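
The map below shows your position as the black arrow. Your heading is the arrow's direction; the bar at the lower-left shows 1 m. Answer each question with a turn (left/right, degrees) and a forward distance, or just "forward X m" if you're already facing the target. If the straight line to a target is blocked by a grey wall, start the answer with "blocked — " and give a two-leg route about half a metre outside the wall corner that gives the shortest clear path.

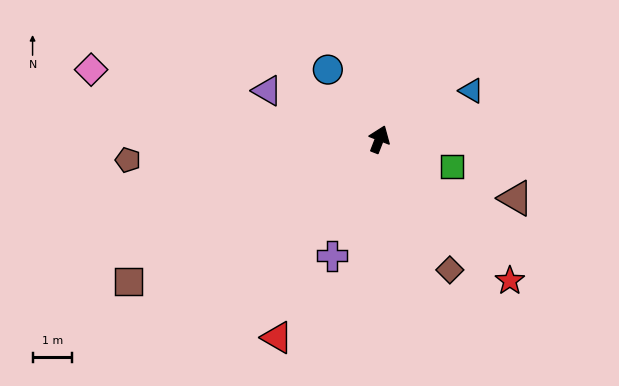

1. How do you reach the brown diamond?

turn right 130°, forward 3.7 m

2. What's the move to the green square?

turn right 89°, forward 2.0 m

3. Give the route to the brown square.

turn left 141°, forward 7.3 m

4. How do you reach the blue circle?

turn left 58°, forward 2.2 m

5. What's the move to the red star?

turn right 116°, forward 4.9 m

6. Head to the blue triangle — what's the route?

turn right 41°, forward 2.6 m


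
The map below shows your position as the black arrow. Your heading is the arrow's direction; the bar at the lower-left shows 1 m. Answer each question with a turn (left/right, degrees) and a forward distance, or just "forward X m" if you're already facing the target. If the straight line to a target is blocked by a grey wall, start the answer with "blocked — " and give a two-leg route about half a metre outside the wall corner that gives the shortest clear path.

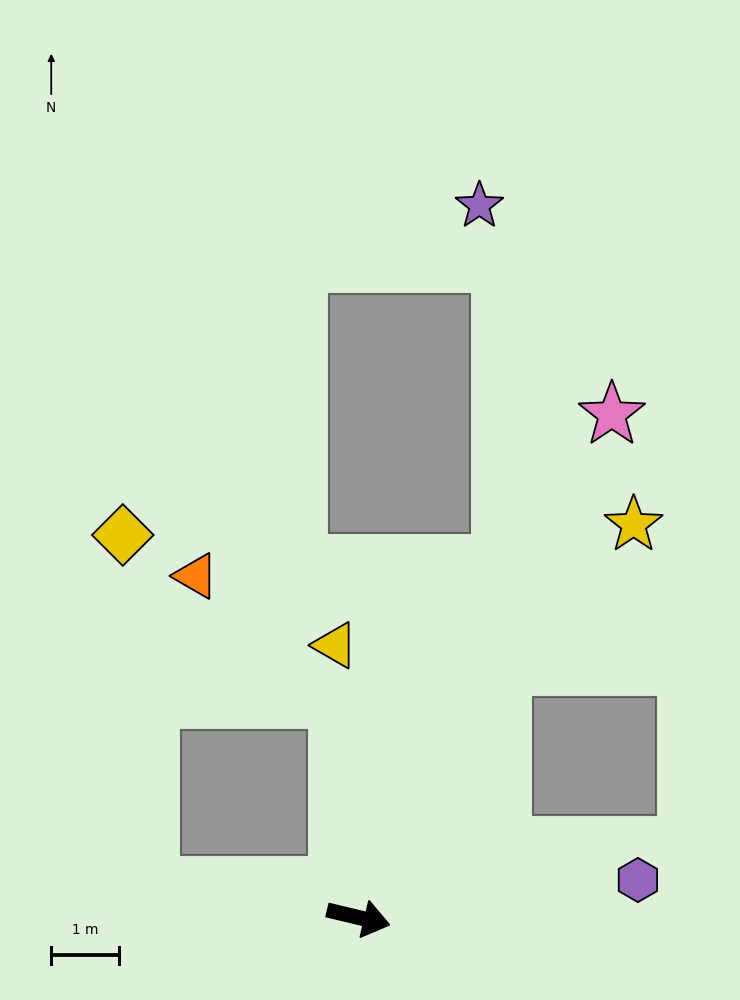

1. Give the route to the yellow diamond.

blocked — turn right 175°, forward 3.1 m, then turn right 77°, forward 5.2 m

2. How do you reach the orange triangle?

blocked — turn left 109°, forward 3.3 m, then turn left 43°, forward 2.8 m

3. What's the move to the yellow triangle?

turn left 108°, forward 4.1 m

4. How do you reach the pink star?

turn left 77°, forward 8.4 m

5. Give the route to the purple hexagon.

turn left 21°, forward 4.2 m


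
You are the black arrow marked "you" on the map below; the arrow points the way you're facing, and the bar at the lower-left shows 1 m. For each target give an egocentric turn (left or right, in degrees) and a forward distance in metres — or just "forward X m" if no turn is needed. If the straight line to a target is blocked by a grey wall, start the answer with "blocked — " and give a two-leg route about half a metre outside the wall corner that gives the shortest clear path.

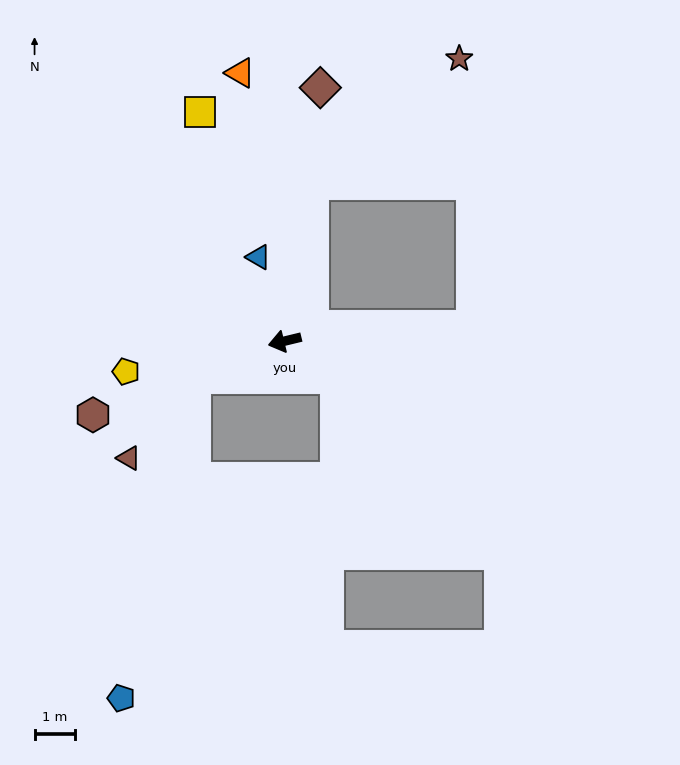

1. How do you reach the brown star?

blocked — turn right 113°, forward 4.0 m, then turn right 41°, forward 4.8 m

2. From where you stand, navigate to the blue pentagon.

blocked — turn left 8°, forward 2.4 m, then turn left 56°, forward 8.2 m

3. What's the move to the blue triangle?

turn right 86°, forward 2.2 m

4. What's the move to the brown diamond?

turn right 112°, forward 6.4 m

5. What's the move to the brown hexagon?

turn left 7°, forward 5.1 m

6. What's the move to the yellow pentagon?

turn right 3°, forward 4.0 m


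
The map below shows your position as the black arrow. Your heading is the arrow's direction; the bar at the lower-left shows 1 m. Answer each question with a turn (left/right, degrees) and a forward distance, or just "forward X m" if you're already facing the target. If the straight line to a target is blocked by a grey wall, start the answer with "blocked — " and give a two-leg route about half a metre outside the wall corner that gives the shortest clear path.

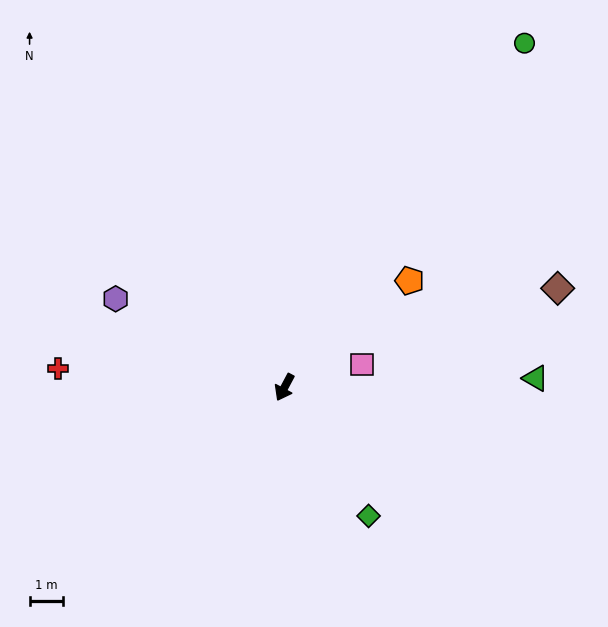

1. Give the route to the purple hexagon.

turn right 90°, forward 5.7 m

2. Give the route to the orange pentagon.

turn left 158°, forward 4.9 m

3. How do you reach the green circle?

turn left 173°, forward 12.4 m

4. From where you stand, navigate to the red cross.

turn right 67°, forward 6.7 m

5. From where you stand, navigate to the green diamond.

turn left 61°, forward 4.6 m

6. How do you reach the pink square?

turn left 134°, forward 2.4 m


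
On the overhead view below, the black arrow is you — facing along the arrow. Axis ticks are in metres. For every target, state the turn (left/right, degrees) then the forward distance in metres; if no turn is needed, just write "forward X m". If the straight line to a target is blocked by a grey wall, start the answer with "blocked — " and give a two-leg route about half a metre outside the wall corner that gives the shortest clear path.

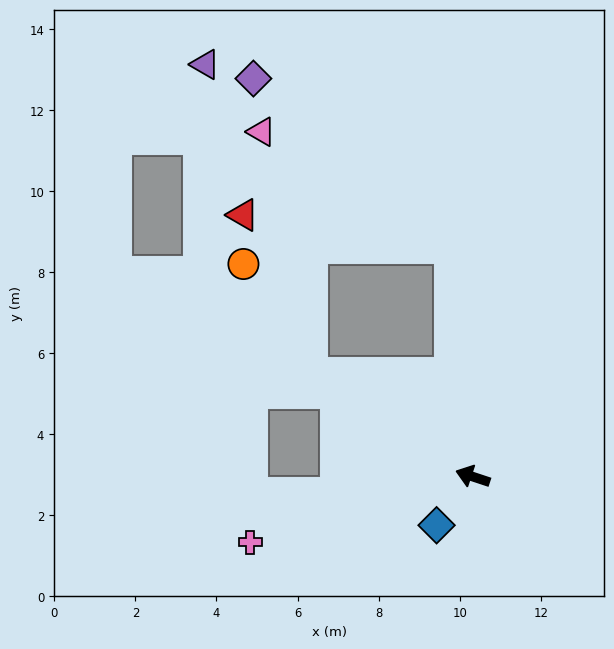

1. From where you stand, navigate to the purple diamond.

blocked — turn right 66°, forward 5.7 m, then turn left 44°, forward 6.4 m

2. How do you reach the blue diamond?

turn left 72°, forward 1.5 m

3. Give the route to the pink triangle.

blocked — turn right 14°, forward 4.7 m, then turn right 46°, forward 6.1 m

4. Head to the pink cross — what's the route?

turn left 35°, forward 5.7 m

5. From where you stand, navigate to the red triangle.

blocked — turn right 66°, forward 5.7 m, then turn left 76°, forward 5.2 m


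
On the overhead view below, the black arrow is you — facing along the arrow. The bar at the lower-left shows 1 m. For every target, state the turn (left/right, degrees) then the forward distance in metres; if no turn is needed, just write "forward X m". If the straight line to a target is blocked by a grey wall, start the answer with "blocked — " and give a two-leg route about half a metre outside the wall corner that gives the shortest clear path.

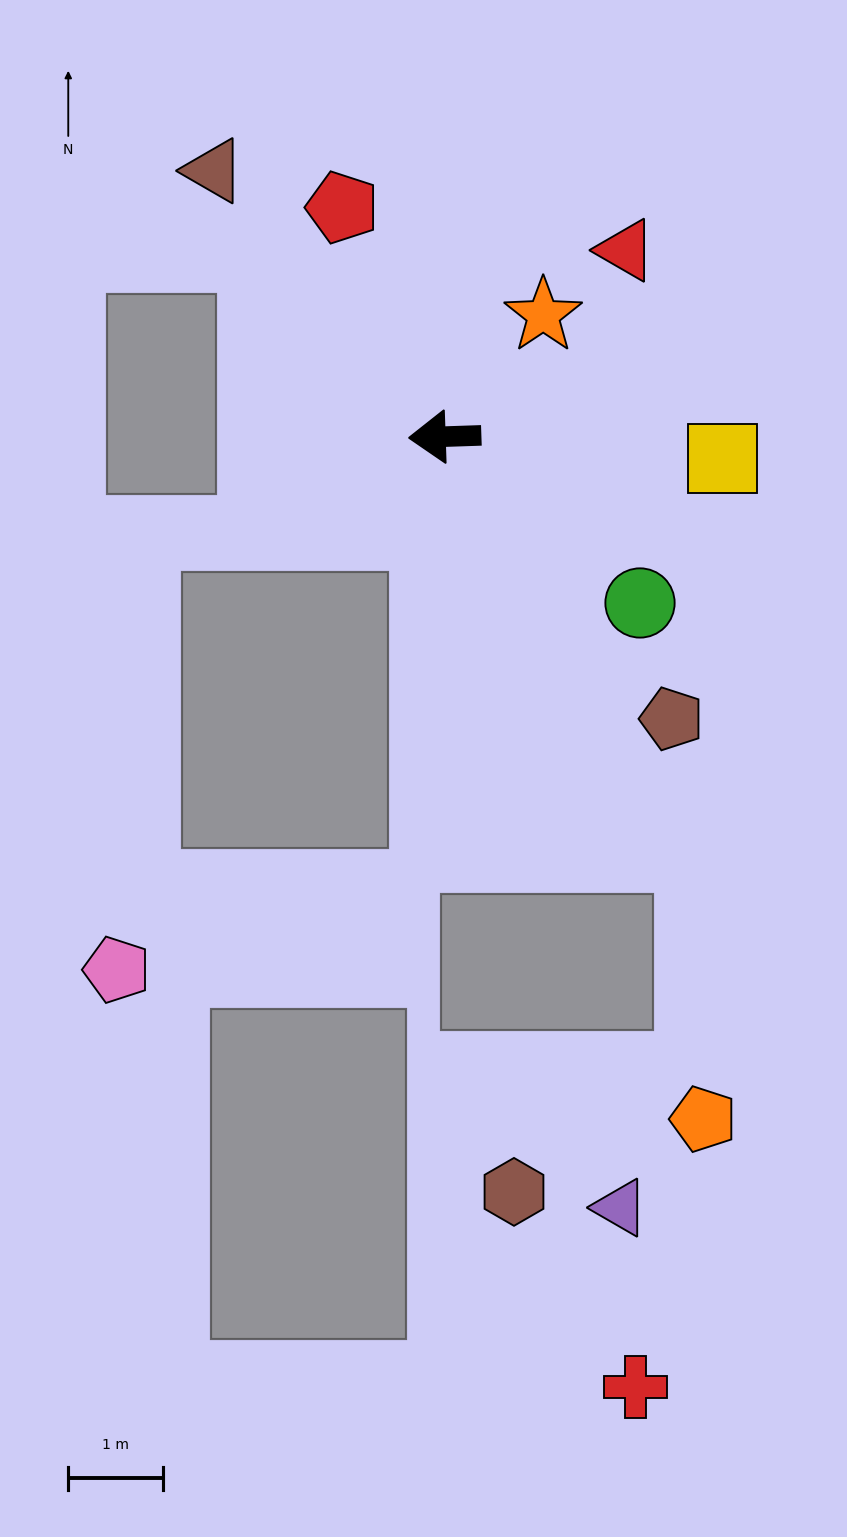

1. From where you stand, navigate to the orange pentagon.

blocked — turn left 119°, forward 5.1 m, then turn right 29°, forward 2.8 m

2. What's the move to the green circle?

turn left 138°, forward 2.7 m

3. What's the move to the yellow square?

turn left 174°, forward 2.9 m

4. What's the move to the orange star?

turn right 131°, forward 1.6 m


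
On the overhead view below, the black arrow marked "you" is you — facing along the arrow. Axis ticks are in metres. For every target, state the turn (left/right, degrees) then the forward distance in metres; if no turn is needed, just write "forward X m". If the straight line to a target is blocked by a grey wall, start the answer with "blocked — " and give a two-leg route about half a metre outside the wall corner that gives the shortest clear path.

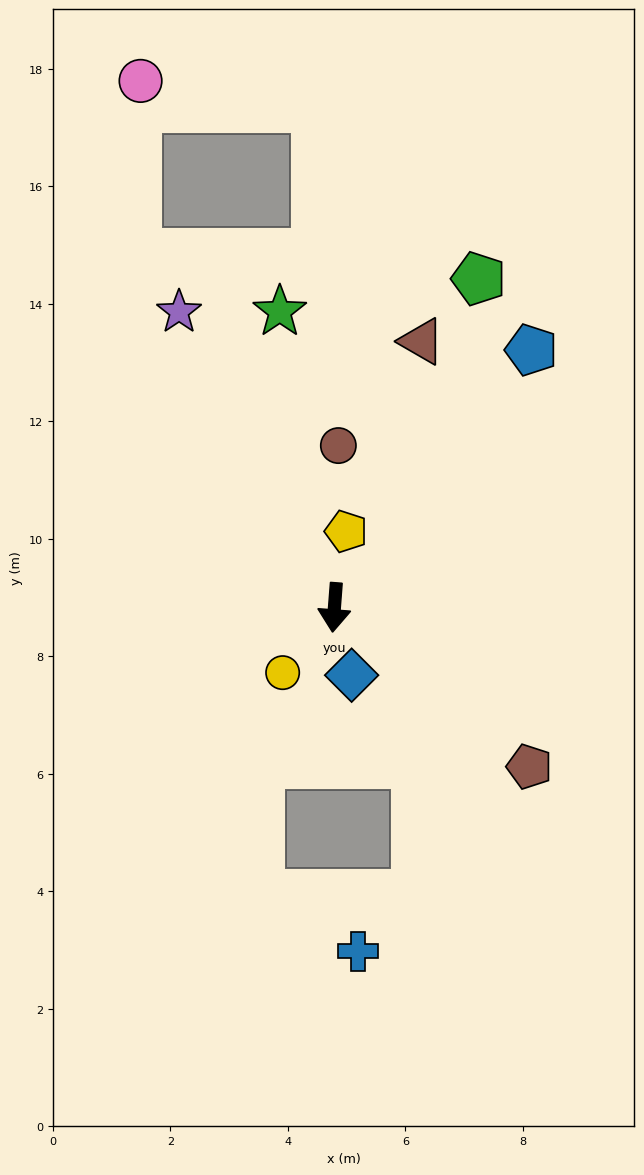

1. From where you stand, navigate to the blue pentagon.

turn left 147°, forward 5.5 m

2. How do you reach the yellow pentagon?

turn left 176°, forward 1.3 m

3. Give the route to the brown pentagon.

turn left 55°, forward 4.3 m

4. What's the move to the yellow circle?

turn right 34°, forward 1.4 m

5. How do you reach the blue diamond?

turn left 19°, forward 1.2 m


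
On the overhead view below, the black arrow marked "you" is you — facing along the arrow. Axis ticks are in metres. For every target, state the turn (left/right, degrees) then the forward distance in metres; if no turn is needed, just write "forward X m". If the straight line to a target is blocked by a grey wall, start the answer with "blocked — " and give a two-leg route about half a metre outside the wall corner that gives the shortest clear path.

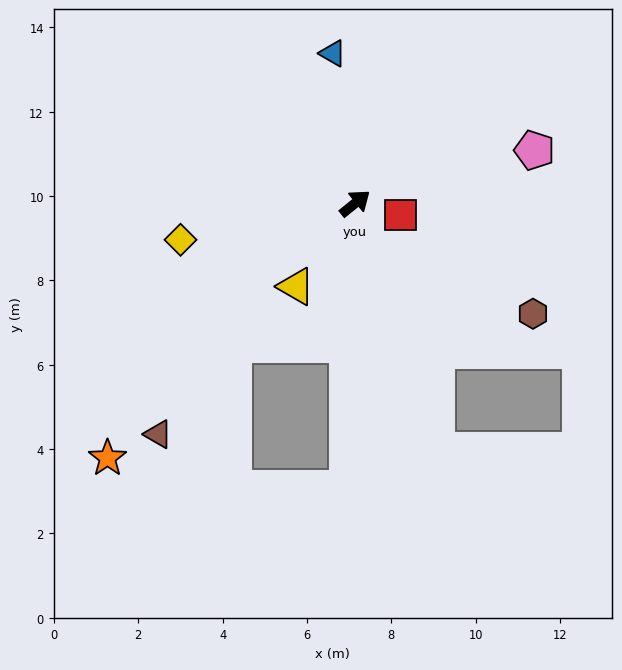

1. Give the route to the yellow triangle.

turn right 164°, forward 2.4 m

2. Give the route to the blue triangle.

turn left 60°, forward 3.6 m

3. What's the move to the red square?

turn right 53°, forward 1.1 m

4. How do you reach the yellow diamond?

turn left 153°, forward 4.2 m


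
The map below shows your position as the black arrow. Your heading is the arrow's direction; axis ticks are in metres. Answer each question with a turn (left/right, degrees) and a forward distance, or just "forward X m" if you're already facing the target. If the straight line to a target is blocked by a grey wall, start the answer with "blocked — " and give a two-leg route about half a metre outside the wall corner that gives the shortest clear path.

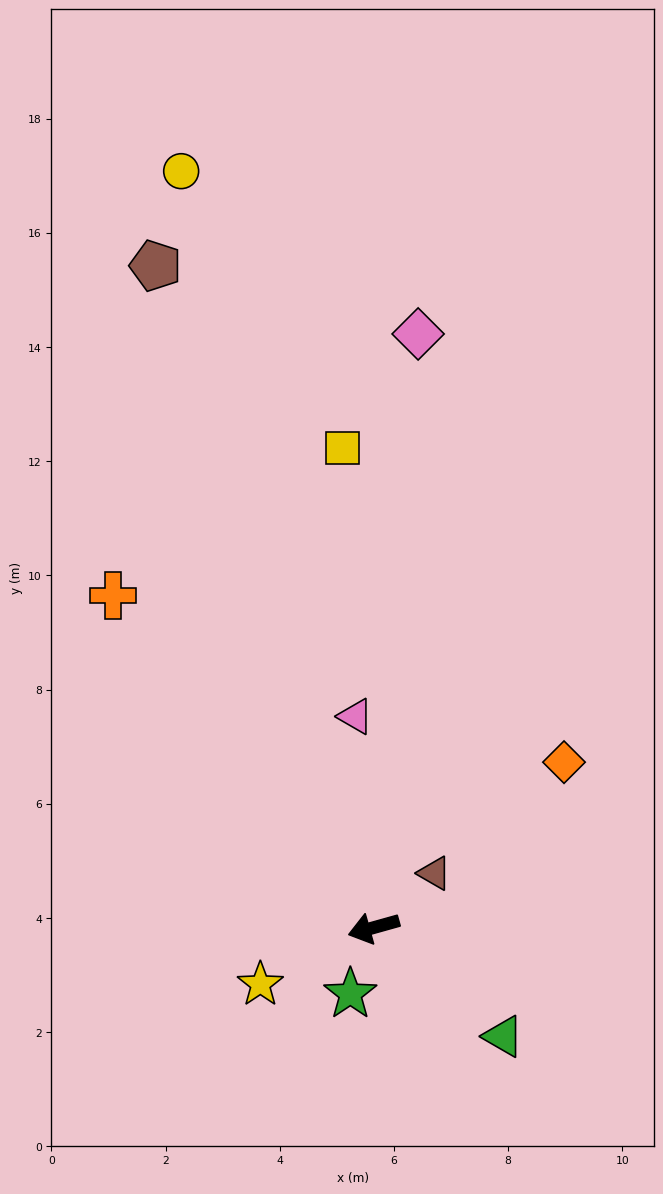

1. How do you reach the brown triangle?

turn right 154°, forward 1.4 m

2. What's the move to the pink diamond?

turn right 110°, forward 10.4 m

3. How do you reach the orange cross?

turn right 67°, forward 7.4 m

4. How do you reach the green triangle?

turn left 124°, forward 3.0 m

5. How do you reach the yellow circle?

turn right 91°, forward 13.7 m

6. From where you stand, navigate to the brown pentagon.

turn right 87°, forward 12.2 m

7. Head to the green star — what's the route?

turn left 55°, forward 1.2 m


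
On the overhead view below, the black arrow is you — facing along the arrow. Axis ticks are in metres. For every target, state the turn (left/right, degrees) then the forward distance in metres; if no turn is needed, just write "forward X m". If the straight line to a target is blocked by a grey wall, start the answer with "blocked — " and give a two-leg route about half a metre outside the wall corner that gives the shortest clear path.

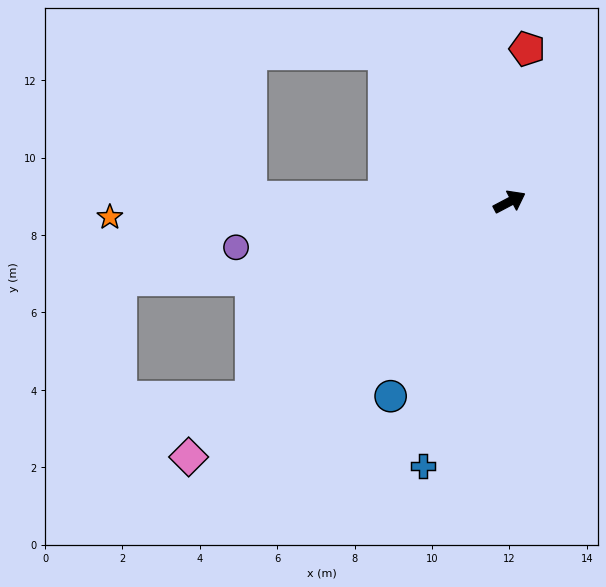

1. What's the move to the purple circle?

turn left 162°, forward 7.2 m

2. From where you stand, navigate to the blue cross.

turn right 136°, forward 7.2 m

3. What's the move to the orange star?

turn left 154°, forward 10.3 m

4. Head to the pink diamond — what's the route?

turn right 169°, forward 10.6 m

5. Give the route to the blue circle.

turn right 149°, forward 5.9 m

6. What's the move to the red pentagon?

turn left 56°, forward 4.0 m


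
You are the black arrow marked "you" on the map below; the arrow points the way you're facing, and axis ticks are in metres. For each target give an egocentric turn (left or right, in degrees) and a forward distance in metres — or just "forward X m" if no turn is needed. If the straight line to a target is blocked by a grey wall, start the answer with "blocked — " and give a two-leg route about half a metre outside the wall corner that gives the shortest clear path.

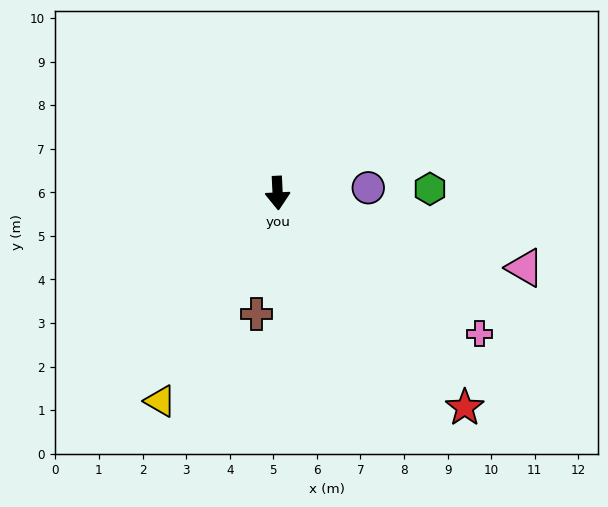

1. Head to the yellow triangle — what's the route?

turn right 32°, forward 5.5 m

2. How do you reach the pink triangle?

turn left 70°, forward 5.9 m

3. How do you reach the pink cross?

turn left 52°, forward 5.7 m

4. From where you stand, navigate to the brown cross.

turn right 13°, forward 2.8 m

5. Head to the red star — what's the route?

turn left 38°, forward 6.5 m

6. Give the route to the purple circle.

turn left 91°, forward 2.1 m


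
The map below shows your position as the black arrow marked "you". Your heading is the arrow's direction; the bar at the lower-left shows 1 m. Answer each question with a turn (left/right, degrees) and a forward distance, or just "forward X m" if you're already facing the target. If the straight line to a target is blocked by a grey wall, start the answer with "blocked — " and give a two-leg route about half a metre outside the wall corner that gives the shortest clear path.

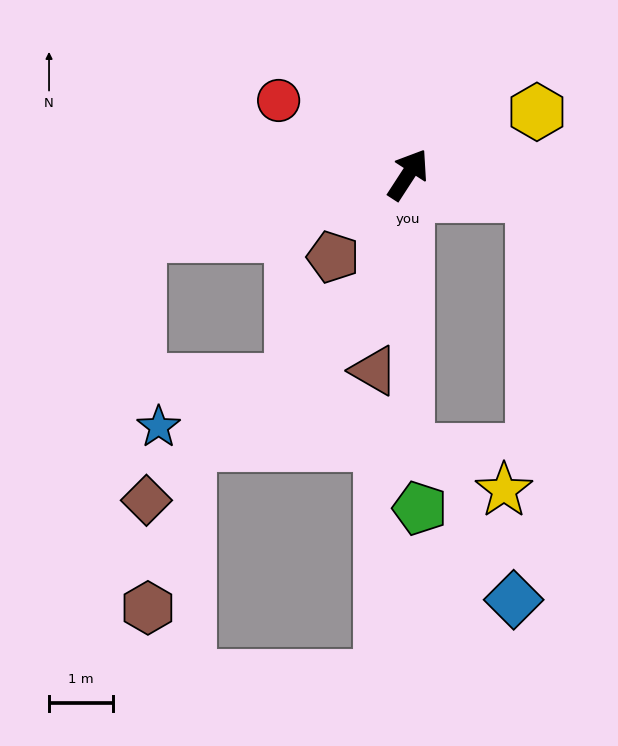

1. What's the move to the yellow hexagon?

turn right 31°, forward 2.2 m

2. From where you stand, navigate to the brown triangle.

turn right 157°, forward 3.1 m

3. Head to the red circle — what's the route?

turn left 93°, forward 2.3 m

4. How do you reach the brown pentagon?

turn left 171°, forward 1.7 m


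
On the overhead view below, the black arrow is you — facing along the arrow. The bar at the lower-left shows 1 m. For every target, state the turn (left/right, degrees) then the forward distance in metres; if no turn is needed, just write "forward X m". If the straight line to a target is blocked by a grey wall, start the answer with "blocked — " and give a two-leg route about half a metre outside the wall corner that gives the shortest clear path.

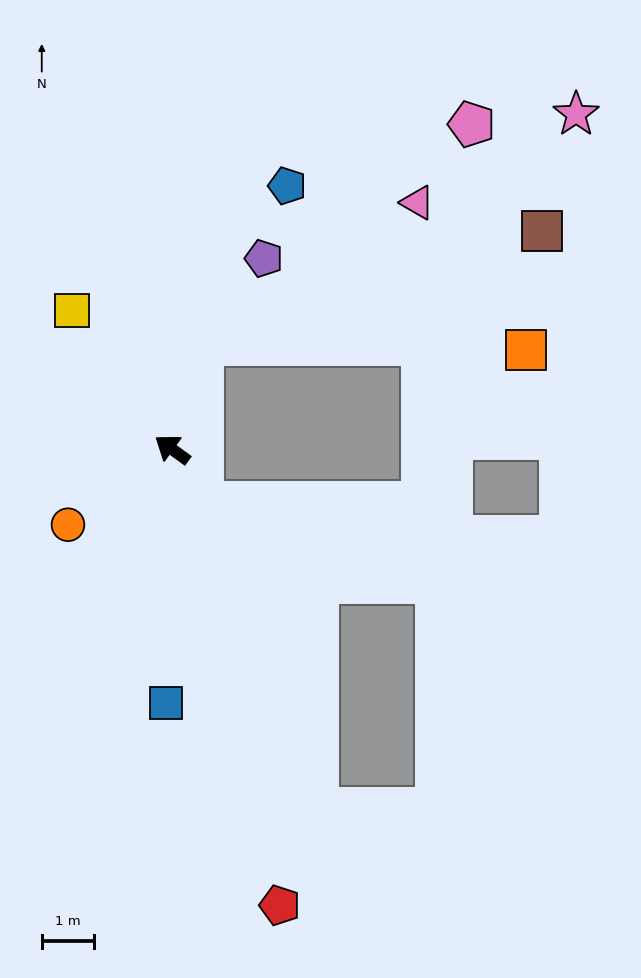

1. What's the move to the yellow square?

turn right 18°, forward 3.3 m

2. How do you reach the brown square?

blocked — turn right 70°, forward 2.1 m, then turn right 56°, forward 6.9 m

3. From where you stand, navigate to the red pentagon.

turn left 139°, forward 9.0 m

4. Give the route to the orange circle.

turn left 72°, forward 2.5 m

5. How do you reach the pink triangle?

blocked — turn right 70°, forward 2.1 m, then turn right 41°, forward 5.0 m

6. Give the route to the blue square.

turn left 125°, forward 4.9 m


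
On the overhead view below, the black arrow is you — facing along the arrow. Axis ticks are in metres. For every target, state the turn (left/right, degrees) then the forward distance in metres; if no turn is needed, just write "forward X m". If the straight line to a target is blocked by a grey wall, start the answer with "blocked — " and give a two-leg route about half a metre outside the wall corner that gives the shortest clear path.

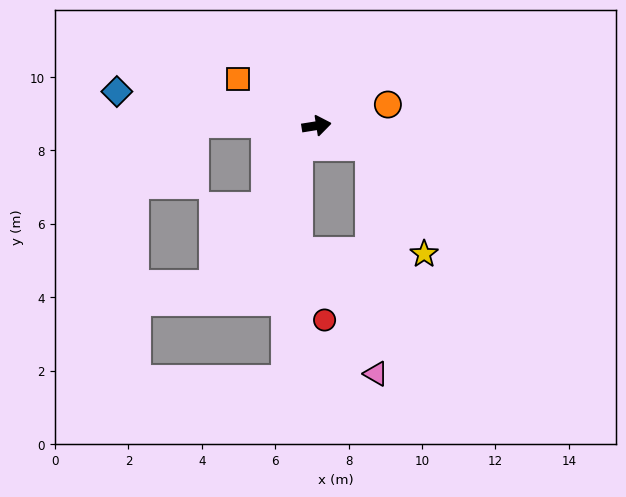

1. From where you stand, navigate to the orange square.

turn left 140°, forward 2.5 m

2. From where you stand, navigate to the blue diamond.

turn left 161°, forward 5.5 m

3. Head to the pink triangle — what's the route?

blocked — turn right 29°, forward 1.6 m, then turn right 69°, forward 6.2 m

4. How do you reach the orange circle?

turn left 7°, forward 2.0 m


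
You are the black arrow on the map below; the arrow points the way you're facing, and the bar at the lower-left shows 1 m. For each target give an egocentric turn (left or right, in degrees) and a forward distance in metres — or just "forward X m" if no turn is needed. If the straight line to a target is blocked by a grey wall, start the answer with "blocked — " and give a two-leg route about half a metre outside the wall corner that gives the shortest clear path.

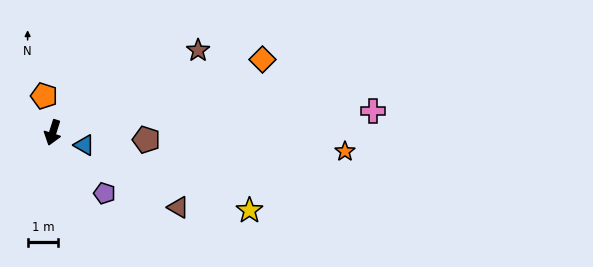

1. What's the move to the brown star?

turn left 137°, forward 5.5 m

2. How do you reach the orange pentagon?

turn right 149°, forward 1.2 m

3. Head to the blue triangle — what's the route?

turn left 86°, forward 1.1 m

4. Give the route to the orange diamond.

turn left 127°, forward 7.3 m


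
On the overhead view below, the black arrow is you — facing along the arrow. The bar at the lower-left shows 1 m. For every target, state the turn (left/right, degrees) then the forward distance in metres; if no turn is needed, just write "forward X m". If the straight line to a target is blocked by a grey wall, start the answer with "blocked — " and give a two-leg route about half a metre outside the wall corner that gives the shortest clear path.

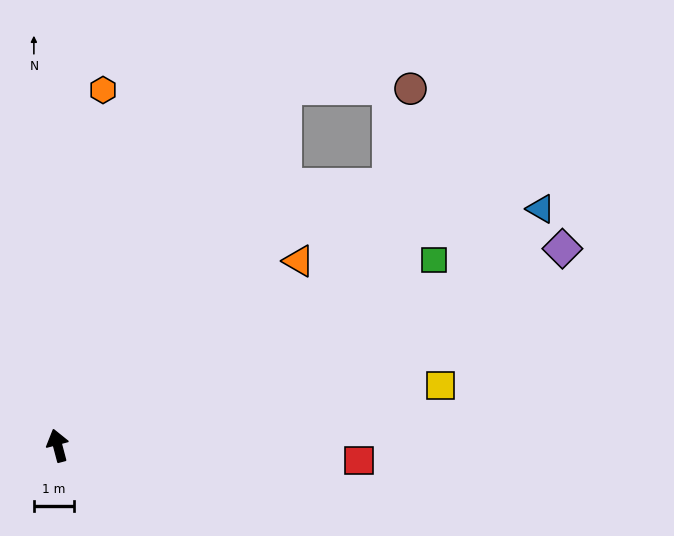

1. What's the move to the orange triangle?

turn right 67°, forward 7.5 m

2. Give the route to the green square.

turn right 79°, forward 10.4 m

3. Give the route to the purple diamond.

turn right 83°, forward 13.4 m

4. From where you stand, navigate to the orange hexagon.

turn right 22°, forward 8.9 m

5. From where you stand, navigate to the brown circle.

blocked — turn right 47°, forward 10.5 m, then turn right 58°, forward 3.1 m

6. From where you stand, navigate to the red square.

turn right 108°, forward 7.5 m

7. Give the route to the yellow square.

turn right 96°, forward 9.6 m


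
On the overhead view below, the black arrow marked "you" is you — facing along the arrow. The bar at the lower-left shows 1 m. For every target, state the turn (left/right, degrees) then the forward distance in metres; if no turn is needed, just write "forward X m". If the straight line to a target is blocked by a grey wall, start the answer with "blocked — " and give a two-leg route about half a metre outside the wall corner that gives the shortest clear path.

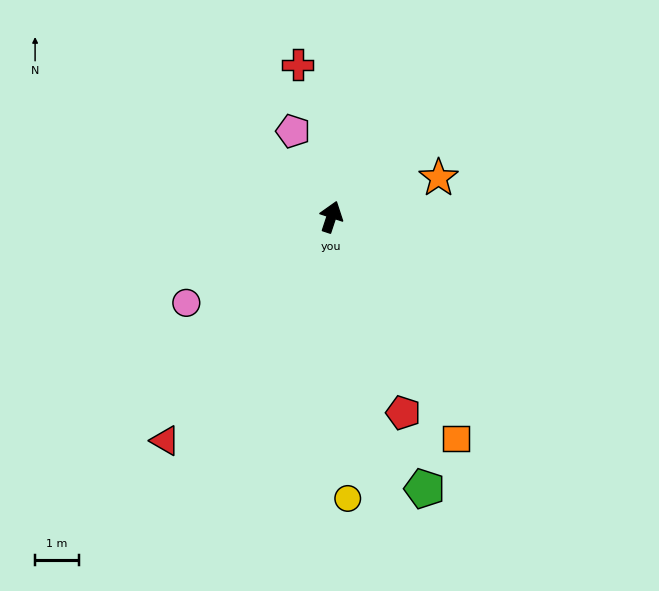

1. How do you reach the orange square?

turn right 132°, forward 5.8 m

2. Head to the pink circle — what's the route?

turn left 139°, forward 3.9 m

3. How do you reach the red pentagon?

turn right 142°, forward 4.8 m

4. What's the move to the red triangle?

turn left 162°, forward 6.4 m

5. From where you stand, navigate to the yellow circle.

turn right 158°, forward 6.5 m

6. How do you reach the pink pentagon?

turn left 42°, forward 2.2 m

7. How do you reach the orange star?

turn right 52°, forward 2.6 m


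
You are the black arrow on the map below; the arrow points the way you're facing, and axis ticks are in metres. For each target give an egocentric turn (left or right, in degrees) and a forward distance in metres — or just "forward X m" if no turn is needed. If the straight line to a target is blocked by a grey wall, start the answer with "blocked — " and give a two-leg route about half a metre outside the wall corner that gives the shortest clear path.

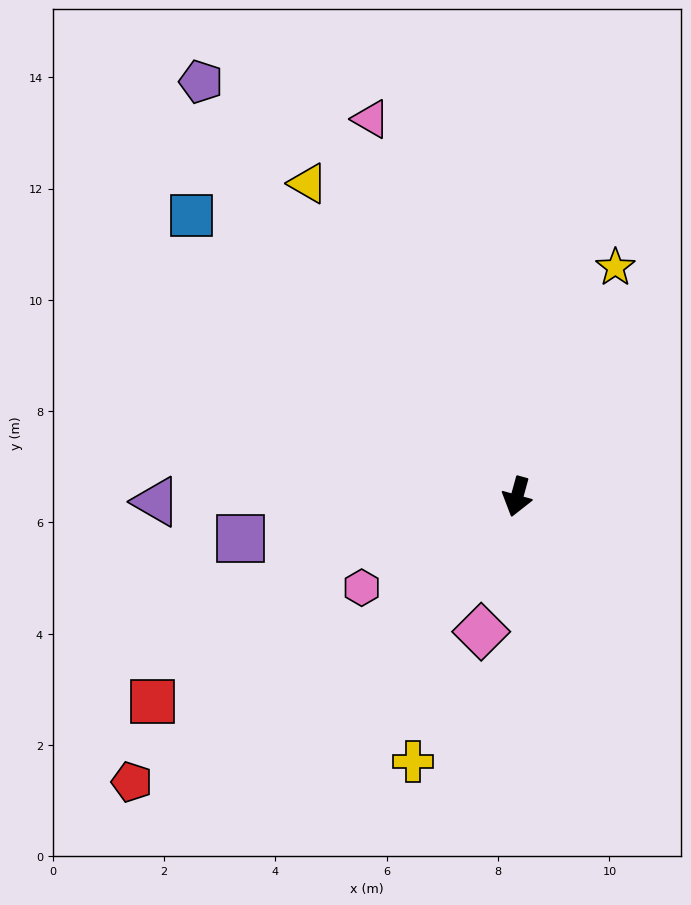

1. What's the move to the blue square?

turn right 115°, forward 7.7 m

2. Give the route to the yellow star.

turn left 172°, forward 4.5 m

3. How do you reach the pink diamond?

forward 2.5 m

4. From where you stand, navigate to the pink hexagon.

turn right 44°, forward 3.2 m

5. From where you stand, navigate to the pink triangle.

turn right 143°, forward 7.3 m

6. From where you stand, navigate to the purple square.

turn right 66°, forward 5.0 m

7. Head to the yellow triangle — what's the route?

turn right 131°, forward 6.8 m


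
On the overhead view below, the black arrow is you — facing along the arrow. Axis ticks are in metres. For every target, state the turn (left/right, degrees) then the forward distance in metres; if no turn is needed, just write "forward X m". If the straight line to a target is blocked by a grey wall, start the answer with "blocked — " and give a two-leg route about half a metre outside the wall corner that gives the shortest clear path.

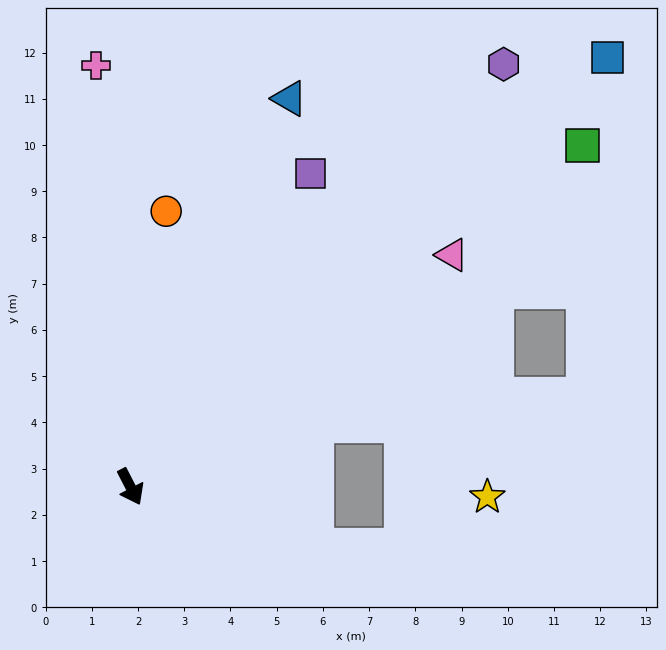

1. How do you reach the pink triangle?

turn left 99°, forward 8.6 m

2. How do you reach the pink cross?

turn left 157°, forward 9.1 m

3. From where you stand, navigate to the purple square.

turn left 123°, forward 7.8 m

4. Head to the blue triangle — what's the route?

turn left 130°, forward 9.1 m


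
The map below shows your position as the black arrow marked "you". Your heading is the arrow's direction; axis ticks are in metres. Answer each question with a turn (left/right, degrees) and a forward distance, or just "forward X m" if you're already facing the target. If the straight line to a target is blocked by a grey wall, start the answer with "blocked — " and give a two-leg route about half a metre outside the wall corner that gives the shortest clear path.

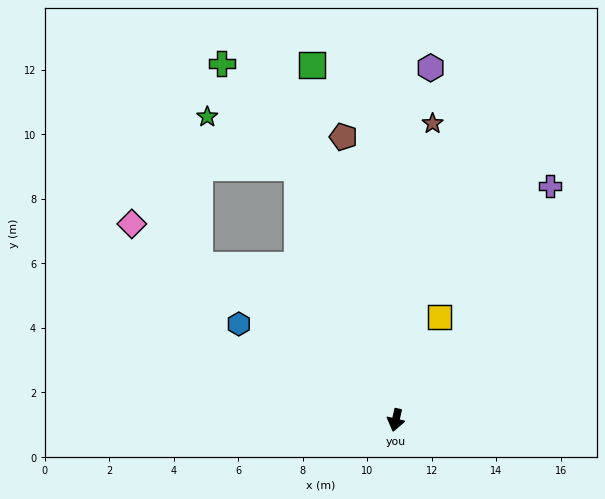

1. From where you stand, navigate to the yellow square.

turn left 170°, forward 3.5 m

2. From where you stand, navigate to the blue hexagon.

turn right 108°, forward 5.7 m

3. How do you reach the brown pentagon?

turn right 156°, forward 8.9 m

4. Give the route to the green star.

blocked — turn right 146°, forward 8.4 m, then turn left 40°, forward 3.2 m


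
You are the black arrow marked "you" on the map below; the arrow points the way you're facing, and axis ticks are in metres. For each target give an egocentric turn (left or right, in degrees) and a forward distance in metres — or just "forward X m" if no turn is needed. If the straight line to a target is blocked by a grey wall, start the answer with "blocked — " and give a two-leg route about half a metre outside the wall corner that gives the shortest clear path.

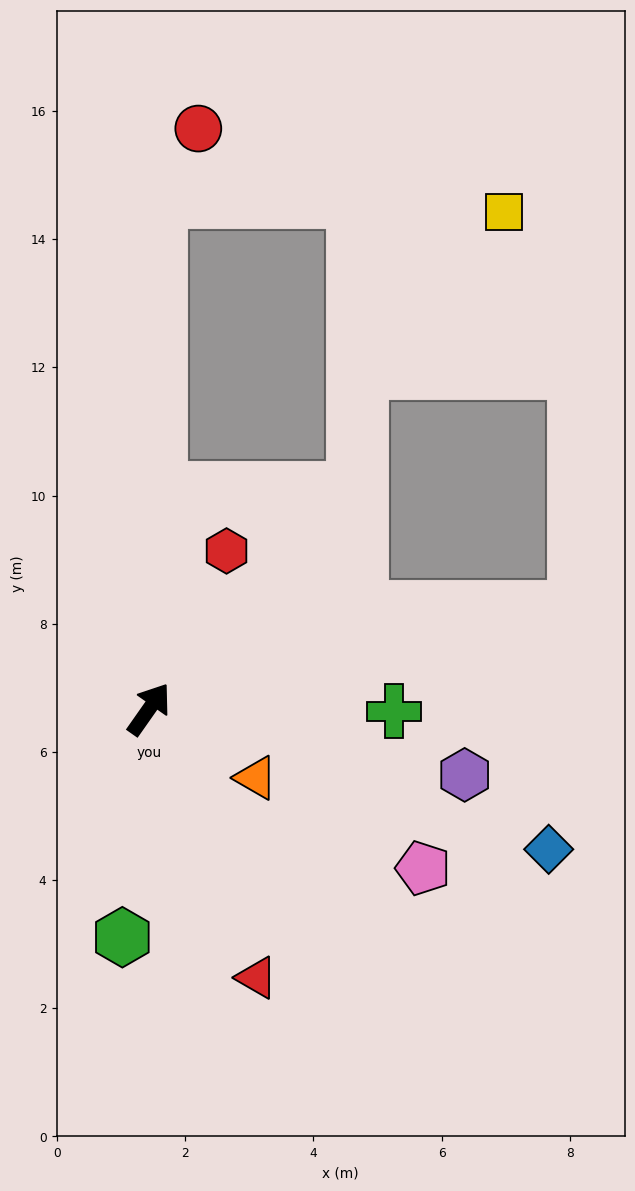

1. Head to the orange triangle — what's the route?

turn right 88°, forward 2.0 m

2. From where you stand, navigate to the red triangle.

turn right 123°, forward 4.5 m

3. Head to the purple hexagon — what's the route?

turn right 67°, forward 5.0 m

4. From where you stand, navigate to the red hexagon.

turn left 9°, forward 2.7 m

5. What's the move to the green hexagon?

turn right 152°, forward 3.6 m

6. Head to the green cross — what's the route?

turn right 55°, forward 3.8 m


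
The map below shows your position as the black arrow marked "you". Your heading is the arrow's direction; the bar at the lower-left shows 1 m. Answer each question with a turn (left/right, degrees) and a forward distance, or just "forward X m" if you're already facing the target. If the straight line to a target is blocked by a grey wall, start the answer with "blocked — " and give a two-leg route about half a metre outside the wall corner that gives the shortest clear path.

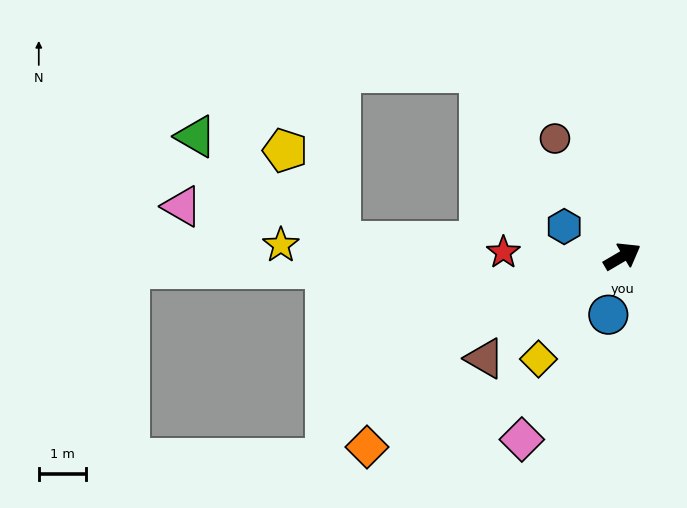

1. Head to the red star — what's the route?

turn left 148°, forward 2.5 m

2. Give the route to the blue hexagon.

turn left 122°, forward 1.4 m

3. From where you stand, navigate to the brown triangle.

turn right 174°, forward 3.6 m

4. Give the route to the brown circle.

turn left 89°, forward 2.9 m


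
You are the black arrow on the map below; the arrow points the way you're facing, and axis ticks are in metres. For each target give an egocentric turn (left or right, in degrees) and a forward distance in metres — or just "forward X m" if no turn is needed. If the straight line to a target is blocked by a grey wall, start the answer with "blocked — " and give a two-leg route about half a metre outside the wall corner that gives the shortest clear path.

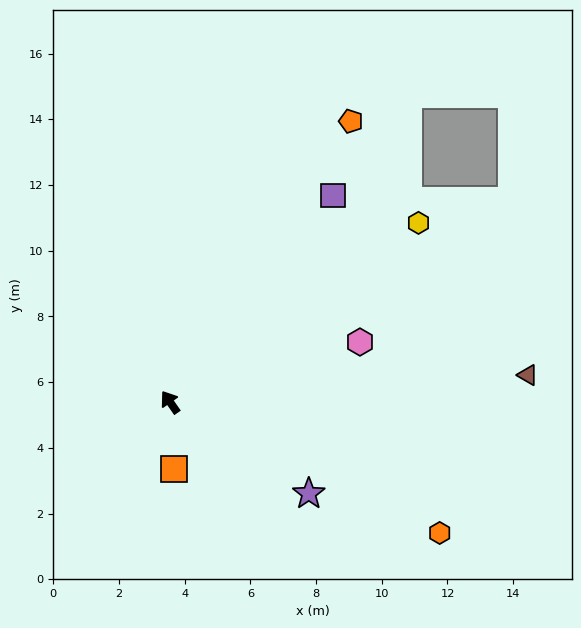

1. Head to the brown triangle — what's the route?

turn right 121°, forward 10.9 m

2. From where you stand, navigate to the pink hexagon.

turn right 107°, forward 6.1 m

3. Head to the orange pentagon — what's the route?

turn right 68°, forward 10.2 m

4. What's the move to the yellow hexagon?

turn right 89°, forward 9.3 m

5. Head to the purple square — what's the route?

turn right 73°, forward 8.0 m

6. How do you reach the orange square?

turn left 148°, forward 2.0 m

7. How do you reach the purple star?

turn right 158°, forward 5.1 m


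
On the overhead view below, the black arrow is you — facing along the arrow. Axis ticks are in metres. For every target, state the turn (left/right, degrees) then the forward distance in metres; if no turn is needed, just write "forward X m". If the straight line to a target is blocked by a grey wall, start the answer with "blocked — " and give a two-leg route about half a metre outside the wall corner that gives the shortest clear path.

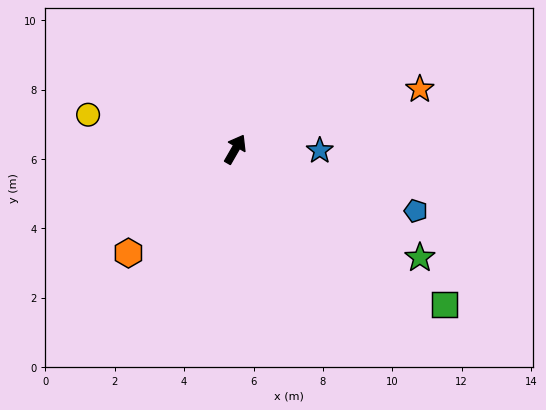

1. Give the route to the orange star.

turn right 42°, forward 5.6 m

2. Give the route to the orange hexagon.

turn left 164°, forward 4.3 m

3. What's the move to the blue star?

turn right 61°, forward 2.4 m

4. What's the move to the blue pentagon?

turn right 79°, forward 5.5 m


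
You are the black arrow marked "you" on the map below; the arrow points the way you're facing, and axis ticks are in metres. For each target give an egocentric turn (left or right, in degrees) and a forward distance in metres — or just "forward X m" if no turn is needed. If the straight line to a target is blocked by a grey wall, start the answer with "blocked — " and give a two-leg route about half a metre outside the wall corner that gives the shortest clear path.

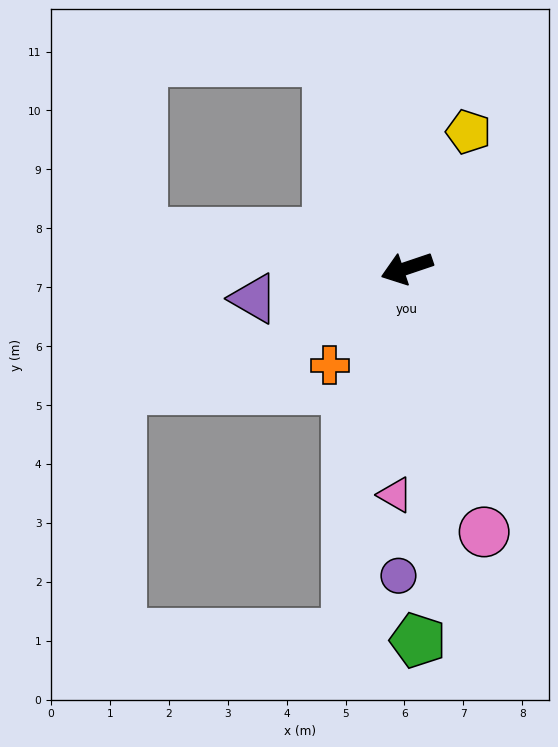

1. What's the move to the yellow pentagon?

turn right 133°, forward 2.5 m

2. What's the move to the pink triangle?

turn left 68°, forward 3.9 m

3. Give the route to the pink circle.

turn left 88°, forward 4.7 m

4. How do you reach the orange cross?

turn left 33°, forward 2.1 m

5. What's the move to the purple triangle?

turn right 7°, forward 2.6 m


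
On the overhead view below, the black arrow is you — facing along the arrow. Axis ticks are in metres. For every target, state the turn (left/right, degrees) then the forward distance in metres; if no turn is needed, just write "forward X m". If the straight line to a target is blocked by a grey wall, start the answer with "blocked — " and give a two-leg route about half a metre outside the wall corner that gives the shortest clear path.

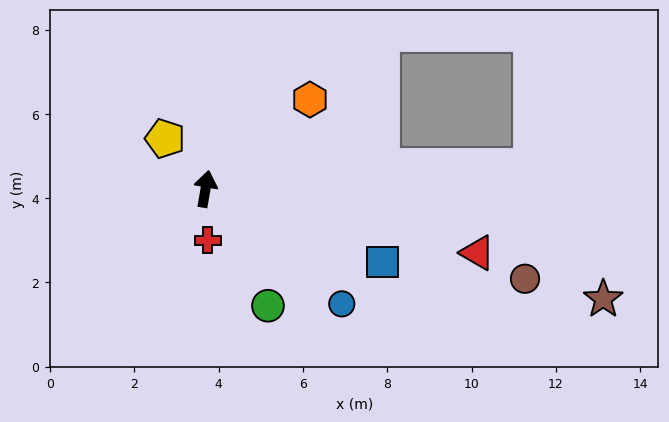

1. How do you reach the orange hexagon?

turn right 40°, forward 3.3 m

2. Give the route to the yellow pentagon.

turn left 49°, forward 1.5 m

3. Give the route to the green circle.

turn right 142°, forward 3.1 m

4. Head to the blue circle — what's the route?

turn right 120°, forward 4.2 m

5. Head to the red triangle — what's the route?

turn right 93°, forward 6.6 m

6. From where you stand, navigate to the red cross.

turn right 168°, forward 1.2 m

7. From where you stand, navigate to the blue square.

turn right 103°, forward 4.5 m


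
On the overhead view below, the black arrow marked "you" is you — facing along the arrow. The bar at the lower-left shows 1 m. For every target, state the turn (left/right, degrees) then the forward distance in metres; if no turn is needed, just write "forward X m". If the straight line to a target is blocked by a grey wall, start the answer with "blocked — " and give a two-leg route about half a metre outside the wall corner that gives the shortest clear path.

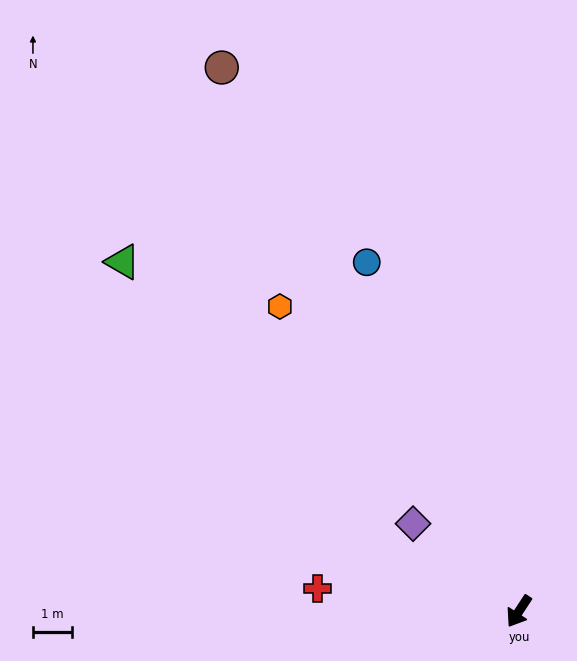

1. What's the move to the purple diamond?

turn right 96°, forward 3.5 m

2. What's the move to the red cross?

turn right 63°, forward 5.2 m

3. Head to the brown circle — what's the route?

turn right 118°, forward 15.7 m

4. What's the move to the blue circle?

turn right 123°, forward 9.7 m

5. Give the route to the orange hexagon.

turn right 109°, forward 9.8 m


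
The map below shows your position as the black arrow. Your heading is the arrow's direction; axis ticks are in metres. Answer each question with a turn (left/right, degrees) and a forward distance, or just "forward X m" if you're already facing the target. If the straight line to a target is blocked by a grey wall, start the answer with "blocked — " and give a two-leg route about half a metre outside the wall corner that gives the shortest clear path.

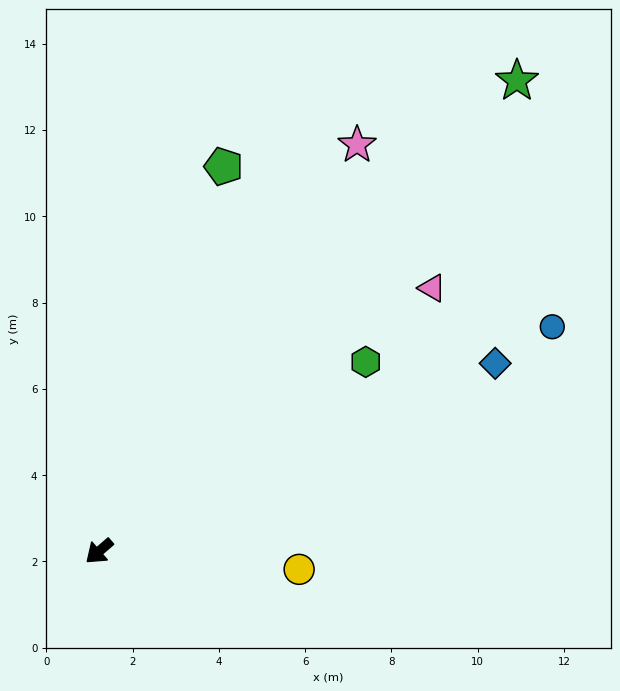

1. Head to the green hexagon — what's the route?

turn left 175°, forward 7.6 m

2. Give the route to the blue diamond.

turn left 165°, forward 10.2 m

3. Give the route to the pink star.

turn right 163°, forward 11.2 m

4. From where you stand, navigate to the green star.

turn right 172°, forward 14.6 m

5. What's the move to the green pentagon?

turn right 149°, forward 9.4 m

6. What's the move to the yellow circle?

turn left 134°, forward 4.7 m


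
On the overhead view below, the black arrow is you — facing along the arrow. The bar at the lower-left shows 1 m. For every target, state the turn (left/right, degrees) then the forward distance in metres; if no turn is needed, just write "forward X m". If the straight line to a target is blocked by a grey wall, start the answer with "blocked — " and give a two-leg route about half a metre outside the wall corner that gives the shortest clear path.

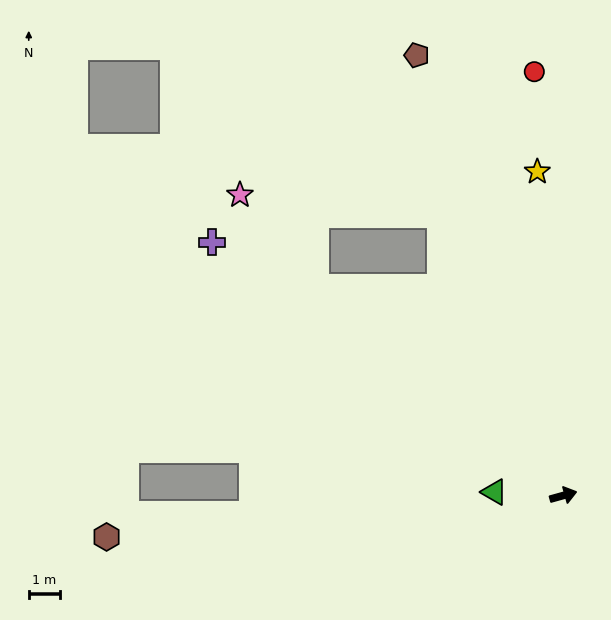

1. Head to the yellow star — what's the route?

turn left 79°, forward 10.5 m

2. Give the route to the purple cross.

turn left 129°, forward 13.9 m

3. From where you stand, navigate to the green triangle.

turn left 162°, forward 2.2 m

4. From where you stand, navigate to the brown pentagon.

turn left 93°, forward 14.9 m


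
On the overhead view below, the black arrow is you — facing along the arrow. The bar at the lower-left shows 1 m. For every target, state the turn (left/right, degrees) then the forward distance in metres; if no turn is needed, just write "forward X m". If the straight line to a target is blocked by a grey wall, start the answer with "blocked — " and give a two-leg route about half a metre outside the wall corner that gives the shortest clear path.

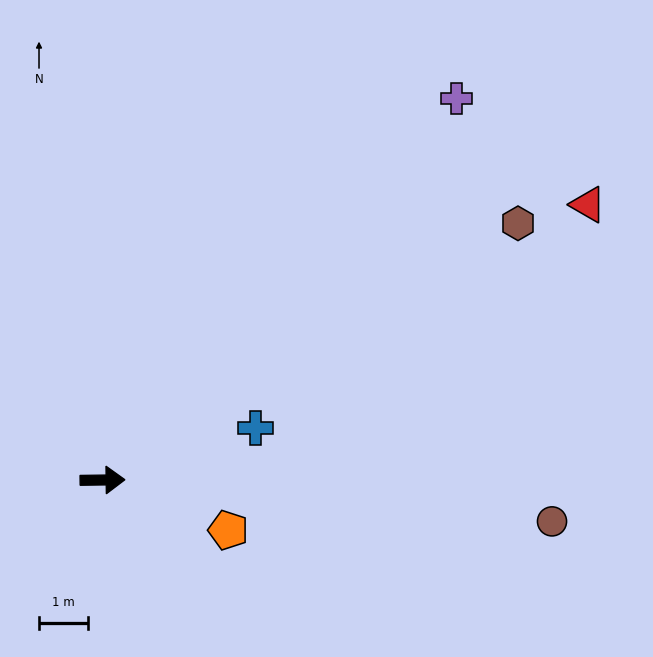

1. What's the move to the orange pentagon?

turn right 23°, forward 2.7 m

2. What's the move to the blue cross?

turn left 18°, forward 3.3 m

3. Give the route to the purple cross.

turn left 46°, forward 10.5 m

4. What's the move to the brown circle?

turn right 6°, forward 9.1 m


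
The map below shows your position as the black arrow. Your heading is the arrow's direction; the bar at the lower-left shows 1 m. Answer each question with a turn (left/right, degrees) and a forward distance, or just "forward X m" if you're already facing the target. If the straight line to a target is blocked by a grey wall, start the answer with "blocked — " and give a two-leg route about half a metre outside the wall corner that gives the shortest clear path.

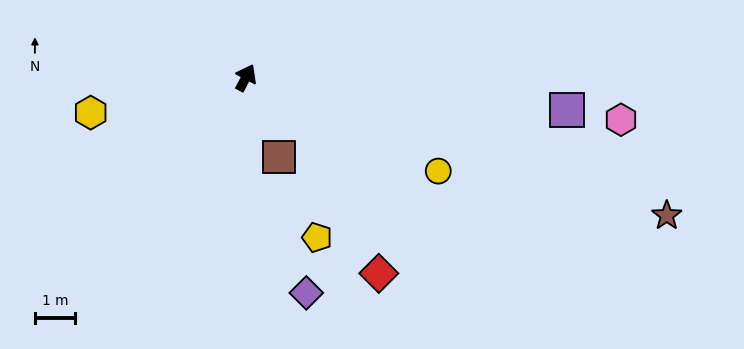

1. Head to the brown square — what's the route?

turn right 130°, forward 2.2 m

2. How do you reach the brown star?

turn right 80°, forward 11.1 m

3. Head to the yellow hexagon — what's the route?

turn left 130°, forward 4.0 m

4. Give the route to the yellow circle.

turn right 88°, forward 5.4 m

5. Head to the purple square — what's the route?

turn right 68°, forward 8.1 m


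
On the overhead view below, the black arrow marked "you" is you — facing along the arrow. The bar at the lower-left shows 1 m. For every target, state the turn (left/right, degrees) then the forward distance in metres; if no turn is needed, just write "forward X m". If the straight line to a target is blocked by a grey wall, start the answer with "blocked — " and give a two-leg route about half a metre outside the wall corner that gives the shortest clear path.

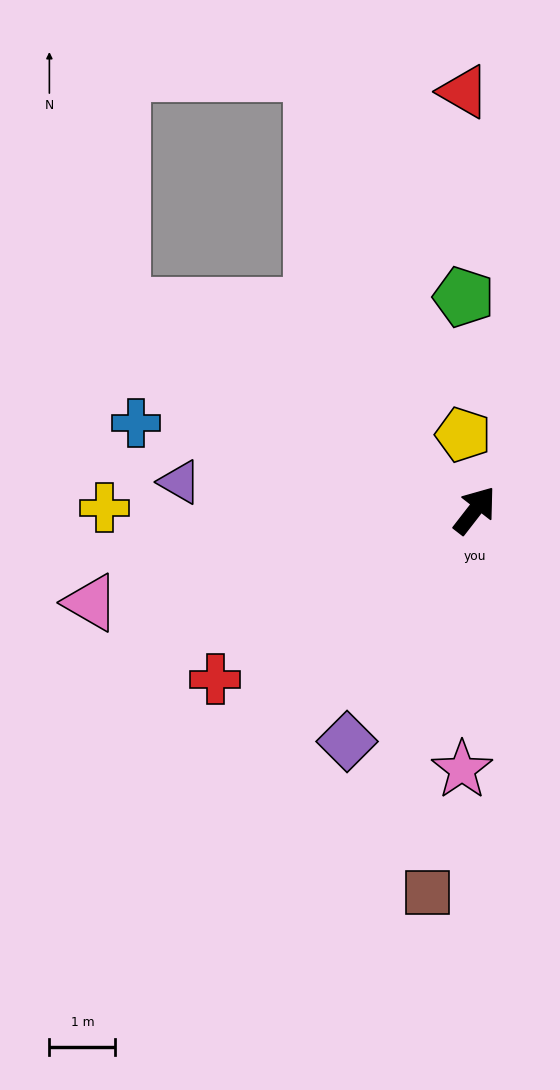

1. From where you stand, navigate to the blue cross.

turn left 113°, forward 5.3 m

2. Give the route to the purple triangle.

turn left 122°, forward 4.5 m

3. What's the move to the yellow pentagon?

turn left 47°, forward 1.2 m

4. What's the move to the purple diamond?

turn right 171°, forward 4.0 m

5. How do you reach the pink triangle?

turn left 141°, forward 6.0 m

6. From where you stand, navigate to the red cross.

turn left 161°, forward 4.7 m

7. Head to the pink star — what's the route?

turn right 145°, forward 3.9 m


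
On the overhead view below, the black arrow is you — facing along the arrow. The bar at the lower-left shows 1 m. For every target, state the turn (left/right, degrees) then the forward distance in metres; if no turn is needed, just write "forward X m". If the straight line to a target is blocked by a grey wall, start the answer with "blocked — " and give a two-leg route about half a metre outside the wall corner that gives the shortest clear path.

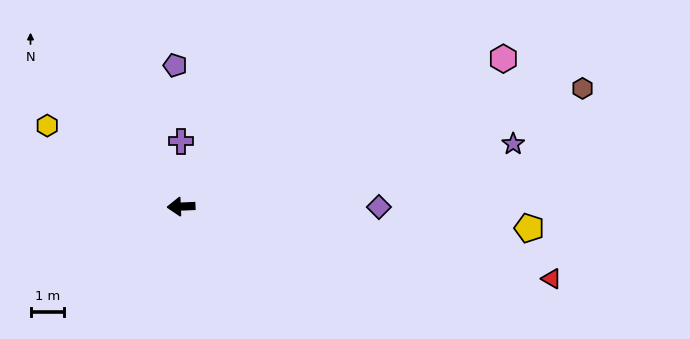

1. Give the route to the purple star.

turn right 172°, forward 10.1 m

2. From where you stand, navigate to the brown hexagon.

turn right 166°, forward 12.5 m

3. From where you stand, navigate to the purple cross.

turn right 92°, forward 1.9 m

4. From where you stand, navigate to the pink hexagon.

turn right 158°, forward 10.6 m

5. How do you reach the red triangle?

turn left 167°, forward 11.2 m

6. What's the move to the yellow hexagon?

turn right 34°, forward 4.7 m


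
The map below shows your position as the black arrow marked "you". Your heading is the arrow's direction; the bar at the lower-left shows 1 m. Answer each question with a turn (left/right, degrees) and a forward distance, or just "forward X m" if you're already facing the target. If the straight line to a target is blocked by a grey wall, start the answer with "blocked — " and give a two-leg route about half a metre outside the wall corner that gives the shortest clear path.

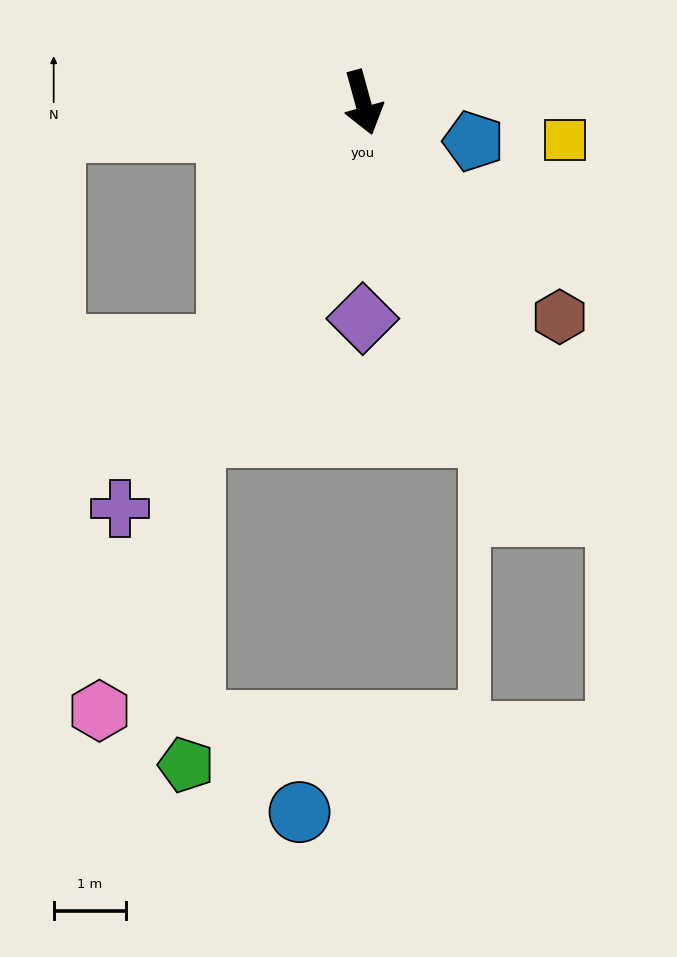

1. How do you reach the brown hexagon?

turn left 27°, forward 4.0 m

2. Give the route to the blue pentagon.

turn left 55°, forward 1.6 m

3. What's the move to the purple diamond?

turn right 15°, forward 3.0 m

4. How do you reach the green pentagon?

blocked — turn right 42°, forward 5.2 m, then turn left 25°, forward 4.6 m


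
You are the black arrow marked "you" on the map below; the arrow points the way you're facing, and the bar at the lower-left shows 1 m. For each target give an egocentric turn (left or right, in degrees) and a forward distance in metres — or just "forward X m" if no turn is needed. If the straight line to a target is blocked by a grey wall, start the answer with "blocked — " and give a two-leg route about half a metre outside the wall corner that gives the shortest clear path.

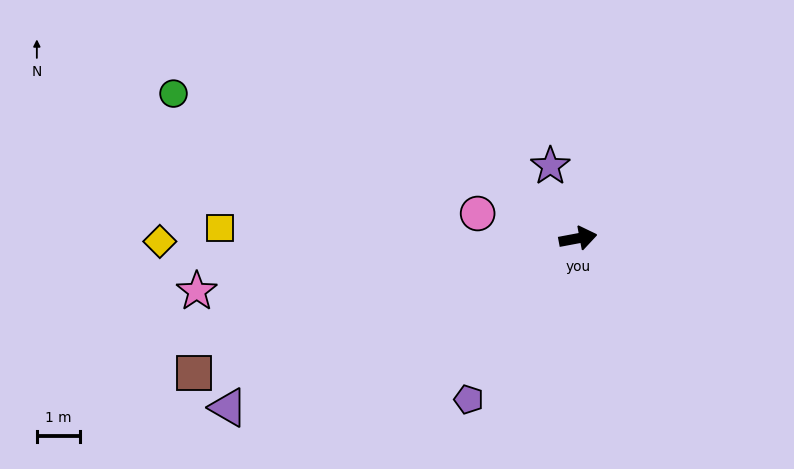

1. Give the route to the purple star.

turn left 100°, forward 1.8 m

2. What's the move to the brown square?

turn right 171°, forward 9.4 m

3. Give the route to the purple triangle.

turn right 165°, forward 9.0 m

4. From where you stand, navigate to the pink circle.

turn left 155°, forward 2.4 m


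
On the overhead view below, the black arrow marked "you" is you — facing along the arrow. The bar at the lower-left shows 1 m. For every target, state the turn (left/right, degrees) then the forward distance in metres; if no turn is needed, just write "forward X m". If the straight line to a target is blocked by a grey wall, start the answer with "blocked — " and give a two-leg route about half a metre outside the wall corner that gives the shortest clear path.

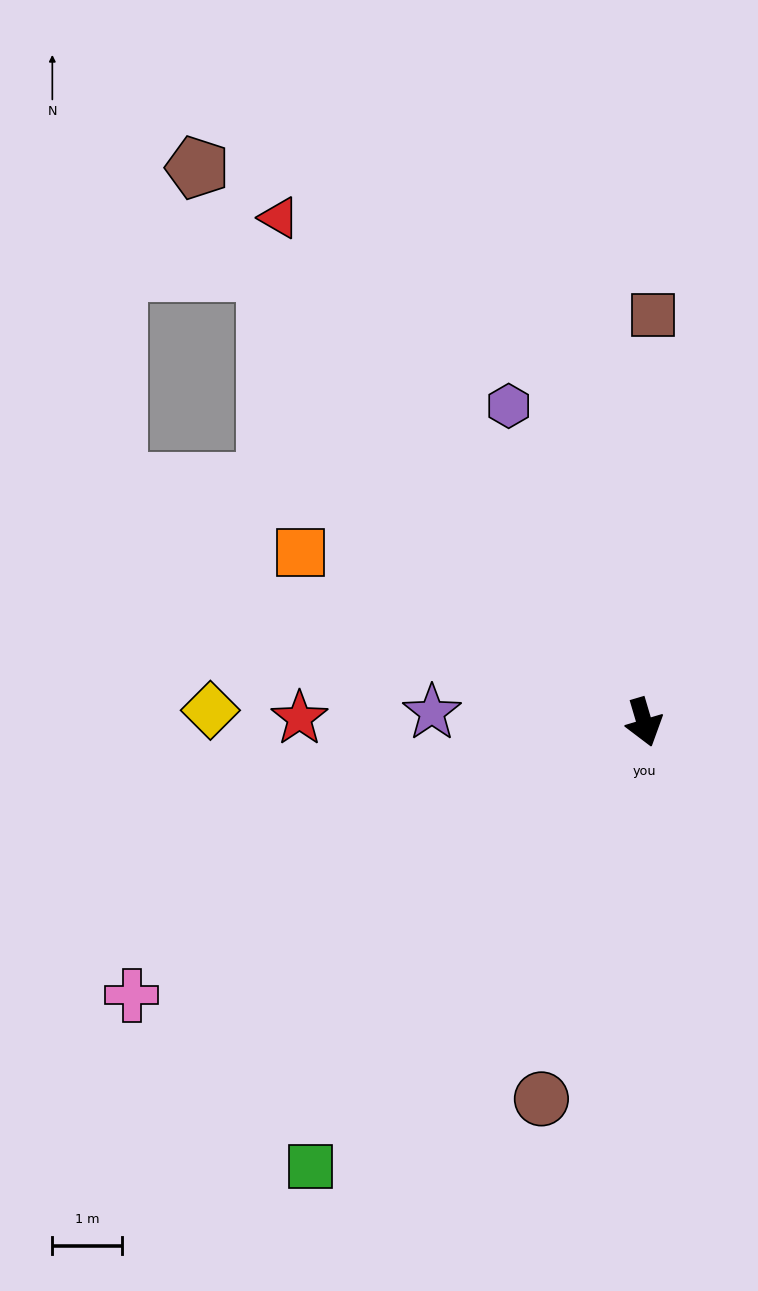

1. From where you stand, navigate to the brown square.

turn left 162°, forward 5.8 m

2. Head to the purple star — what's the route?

turn right 109°, forward 3.0 m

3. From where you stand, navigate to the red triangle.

turn right 161°, forward 8.9 m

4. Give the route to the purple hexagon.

turn right 173°, forward 4.9 m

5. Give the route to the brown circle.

turn right 32°, forward 5.6 m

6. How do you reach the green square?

turn right 53°, forward 7.9 m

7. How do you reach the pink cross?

turn right 78°, forward 8.3 m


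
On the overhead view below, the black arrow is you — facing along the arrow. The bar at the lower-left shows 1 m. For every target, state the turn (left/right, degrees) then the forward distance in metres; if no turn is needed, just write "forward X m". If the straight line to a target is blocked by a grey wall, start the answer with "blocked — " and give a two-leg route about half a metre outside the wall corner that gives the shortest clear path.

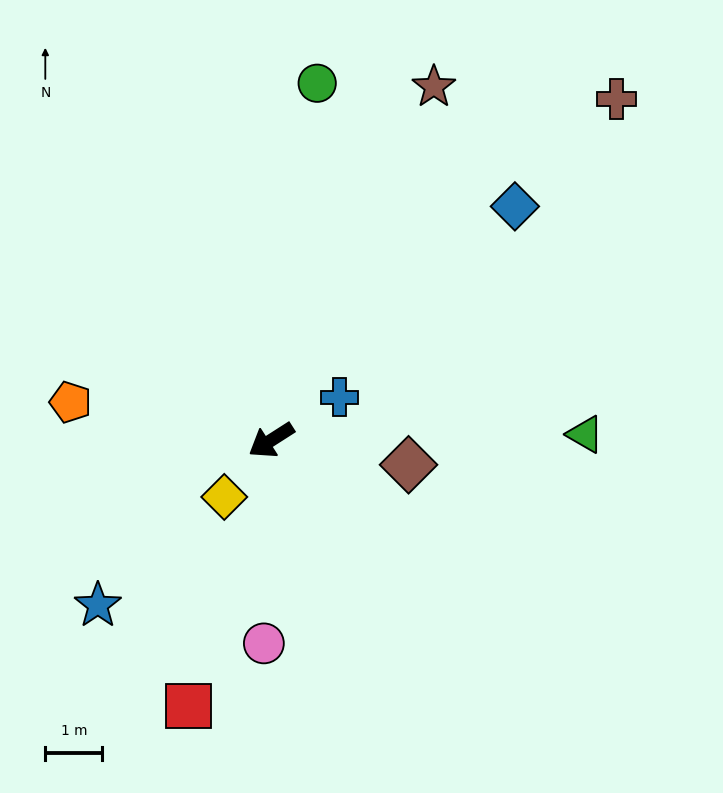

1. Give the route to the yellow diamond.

turn left 18°, forward 1.3 m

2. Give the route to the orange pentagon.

turn right 43°, forward 3.6 m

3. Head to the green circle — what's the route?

turn right 130°, forward 6.3 m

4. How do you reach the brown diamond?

turn left 137°, forward 2.4 m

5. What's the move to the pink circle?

turn left 55°, forward 3.6 m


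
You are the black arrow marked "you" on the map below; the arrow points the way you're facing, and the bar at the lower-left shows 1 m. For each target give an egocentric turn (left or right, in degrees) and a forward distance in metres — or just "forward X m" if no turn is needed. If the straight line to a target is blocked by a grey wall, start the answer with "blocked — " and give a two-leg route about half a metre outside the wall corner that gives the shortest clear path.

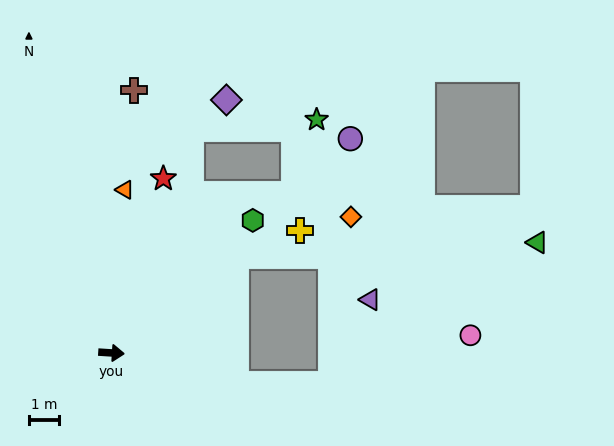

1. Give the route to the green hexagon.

turn left 47°, forward 6.5 m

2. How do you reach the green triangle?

blocked — turn left 41°, forward 5.3 m, then turn right 35°, forward 10.1 m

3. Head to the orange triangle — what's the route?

turn left 89°, forward 5.5 m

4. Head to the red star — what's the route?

turn left 77°, forward 6.1 m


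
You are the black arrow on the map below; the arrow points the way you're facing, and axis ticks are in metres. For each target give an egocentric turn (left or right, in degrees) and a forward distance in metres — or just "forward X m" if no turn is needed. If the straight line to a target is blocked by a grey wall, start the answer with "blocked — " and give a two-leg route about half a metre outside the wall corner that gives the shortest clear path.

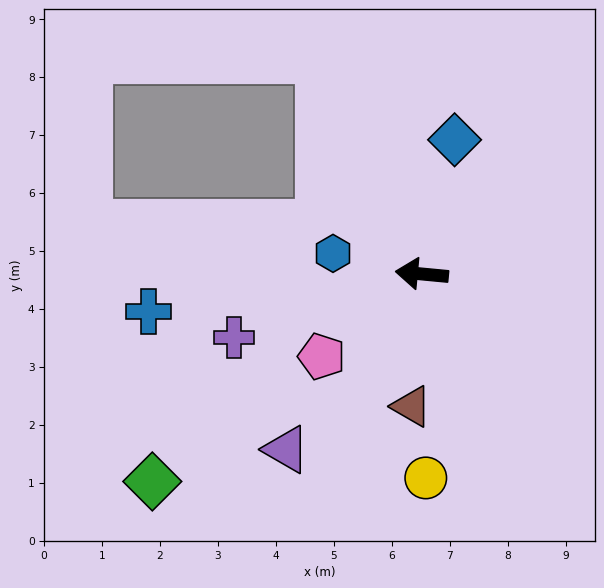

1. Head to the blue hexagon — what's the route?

turn right 8°, forward 1.6 m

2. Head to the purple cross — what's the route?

turn left 24°, forward 3.4 m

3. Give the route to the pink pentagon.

turn left 45°, forward 2.2 m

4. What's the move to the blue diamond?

turn right 98°, forward 2.4 m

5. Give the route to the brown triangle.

turn left 91°, forward 2.3 m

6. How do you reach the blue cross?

turn left 13°, forward 4.8 m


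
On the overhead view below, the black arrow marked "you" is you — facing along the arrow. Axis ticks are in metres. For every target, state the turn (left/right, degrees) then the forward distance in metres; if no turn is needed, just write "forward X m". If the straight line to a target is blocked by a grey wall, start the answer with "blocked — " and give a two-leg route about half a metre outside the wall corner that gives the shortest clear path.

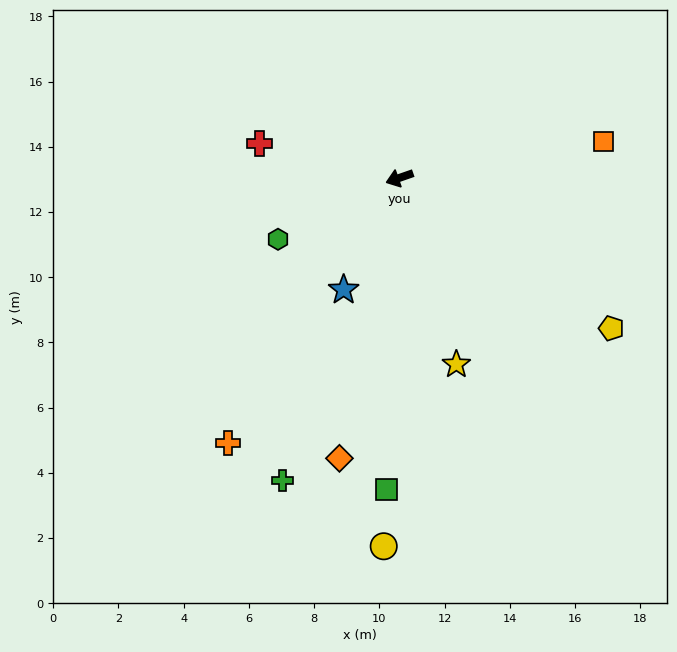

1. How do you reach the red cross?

turn right 33°, forward 4.4 m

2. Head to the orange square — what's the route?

turn left 171°, forward 6.4 m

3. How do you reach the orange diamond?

turn left 59°, forward 8.8 m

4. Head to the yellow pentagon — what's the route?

turn left 125°, forward 8.0 m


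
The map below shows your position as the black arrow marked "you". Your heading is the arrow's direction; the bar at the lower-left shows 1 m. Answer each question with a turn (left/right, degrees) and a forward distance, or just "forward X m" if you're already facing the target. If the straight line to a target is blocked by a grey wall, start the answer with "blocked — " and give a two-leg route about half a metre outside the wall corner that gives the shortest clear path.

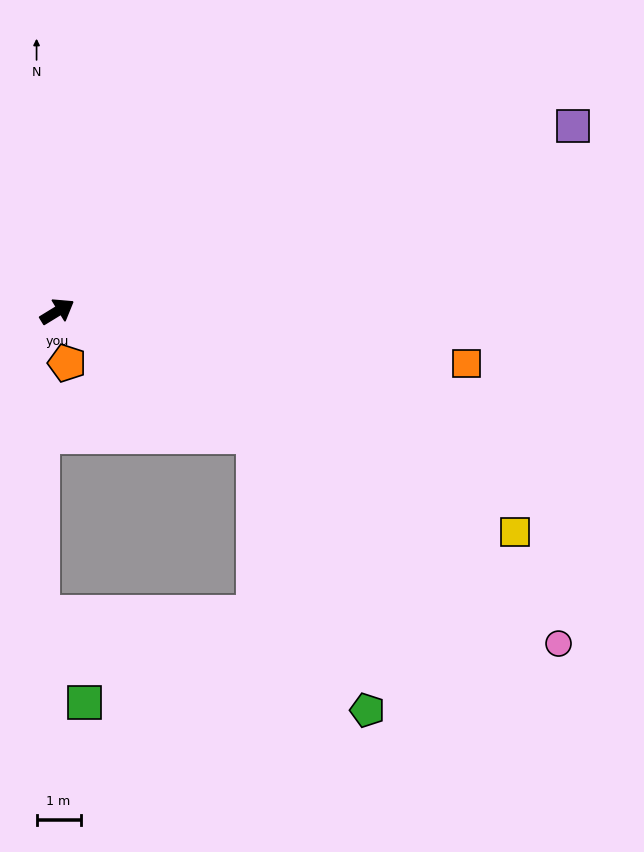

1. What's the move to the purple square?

turn right 12°, forward 12.4 m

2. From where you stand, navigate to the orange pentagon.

turn right 111°, forward 1.2 m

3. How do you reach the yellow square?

turn right 57°, forward 11.5 m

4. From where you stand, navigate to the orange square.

turn right 39°, forward 9.4 m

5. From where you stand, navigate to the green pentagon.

blocked — turn right 64°, forward 5.3 m, then turn right 35°, forward 6.7 m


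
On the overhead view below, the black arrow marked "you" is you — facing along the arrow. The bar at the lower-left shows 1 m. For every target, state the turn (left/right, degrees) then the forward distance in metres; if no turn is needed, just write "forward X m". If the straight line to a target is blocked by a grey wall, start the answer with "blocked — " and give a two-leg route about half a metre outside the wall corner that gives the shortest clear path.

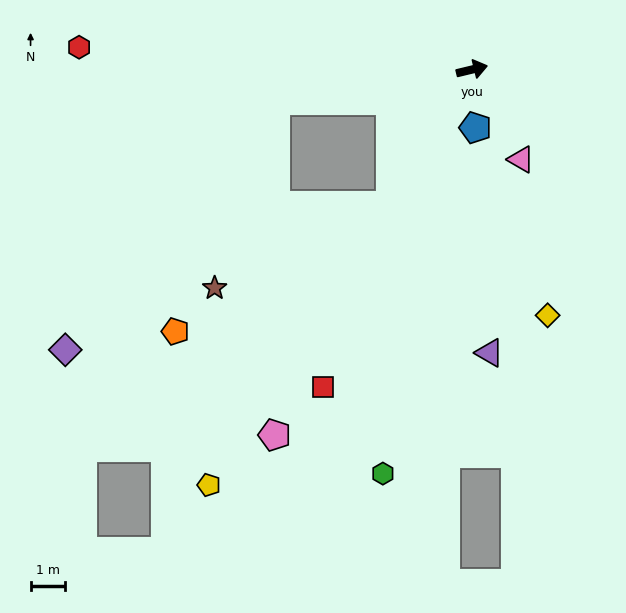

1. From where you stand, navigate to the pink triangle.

turn right 75°, forward 3.0 m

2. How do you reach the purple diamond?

blocked — turn left 175°, forward 5.8 m, then turn left 41°, forward 9.5 m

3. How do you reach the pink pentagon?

turn right 132°, forward 12.1 m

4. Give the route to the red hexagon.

turn left 163°, forward 11.5 m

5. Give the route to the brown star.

blocked — turn right 135°, forward 4.6 m, then turn right 33°, forward 5.7 m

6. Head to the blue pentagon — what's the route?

turn right 100°, forward 1.7 m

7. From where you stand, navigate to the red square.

turn right 129°, forward 10.2 m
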